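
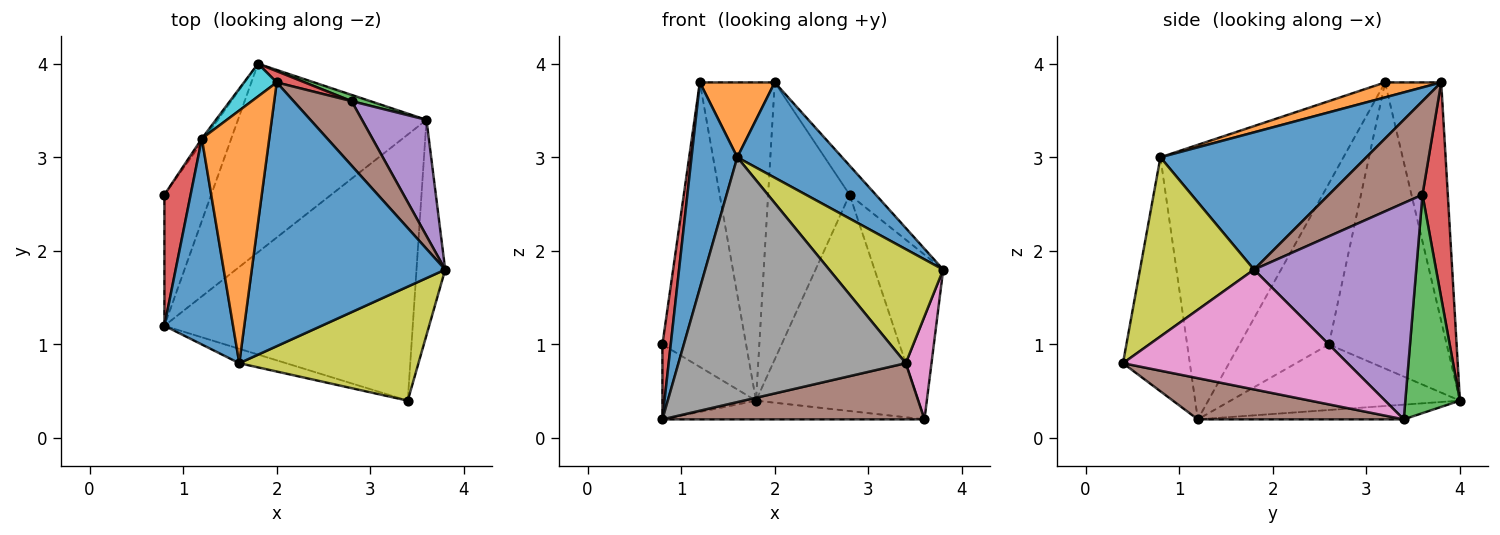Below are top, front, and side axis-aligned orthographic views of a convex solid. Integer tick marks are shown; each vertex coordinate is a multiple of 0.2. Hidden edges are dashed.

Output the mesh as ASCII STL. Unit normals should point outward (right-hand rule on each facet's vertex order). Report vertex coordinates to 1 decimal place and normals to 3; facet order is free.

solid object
 facet normal -0.943 -0.236 0.236
  outer loop
   vertex 1.6 0.8 3.0
   vertex 1.2 3.2 3.8
   vertex 0.8 1.2 0.2
  endloop
 endfacet
 facet normal -0.077 0.099 -0.992
  outer loop
   vertex 3.6 3.4 0.2
   vertex 0.8 1.2 0.2
   vertex 1.8 4.0 0.4
  endloop
 endfacet
 facet normal -0.772 0.315 -0.552
  outer loop
   vertex 0.8 2.6 1.0
   vertex 1.8 4.0 0.4
   vertex 0.8 1.2 0.2
  endloop
 endfacet
 facet normal -0.983 -0.091 0.160
  outer loop
   vertex 0.8 2.6 1.0
   vertex 0.8 1.2 0.2
   vertex 1.2 3.2 3.8
  endloop
 endfacet
 facet normal -0.815 0.579 -0.008
  outer loop
   vertex 0.8 2.6 1.0
   vertex 1.2 3.2 3.8
   vertex 1.8 4.0 0.4
  endloop
 endfacet
 facet normal 0.160 -0.204 -0.966
  outer loop
   vertex 3.4 0.4 0.8
   vertex 0.8 1.2 0.2
   vertex 3.6 3.4 0.2
  endloop
 endfacet
 facet normal 0.966 -0.111 -0.232
  outer loop
   vertex 3.4 0.4 0.8
   vertex 3.6 3.4 0.2
   vertex 3.8 1.8 1.8
  endloop
 endfacet
 facet normal -0.282 -0.958 -0.056
  outer loop
   vertex 3.4 0.4 0.8
   vertex 1.6 0.8 3.0
   vertex 0.8 1.2 0.2
  endloop
 endfacet
 facet normal 0.577 -0.577 0.577
  outer loop
   vertex 3.4 0.4 0.8
   vertex 3.8 1.8 1.8
   vertex 1.6 0.8 3.0
  endloop
 endfacet
 facet normal -0.598 0.797 0.082
  outer loop
   vertex 2.0 3.8 3.8
   vertex 1.8 4.0 0.4
   vertex 1.2 3.2 3.8
  endloop
 endfacet
 facet normal 0.555 -0.283 0.782
  outer loop
   vertex 2.0 3.8 3.8
   vertex 1.6 0.8 3.0
   vertex 3.8 1.8 1.8
  endloop
 endfacet
 facet normal 0.208 -0.278 0.938
  outer loop
   vertex 2.0 3.8 3.8
   vertex 1.2 3.2 3.8
   vertex 1.6 0.8 3.0
  endloop
 endfacet
 facet normal 0.319 0.947 0.027
  outer loop
   vertex 2.8 3.6 2.6
   vertex 3.6 3.4 0.2
   vertex 1.8 4.0 0.4
  endloop
 endfacet
 facet normal 0.297 0.954 0.039
  outer loop
   vertex 2.8 3.6 2.6
   vertex 1.8 4.0 0.4
   vertex 2.0 3.8 3.8
  endloop
 endfacet
 facet normal 0.888 0.376 0.265
  outer loop
   vertex 2.8 3.6 2.6
   vertex 3.8 1.8 1.8
   vertex 3.6 3.4 0.2
  endloop
 endfacet
 facet normal 0.827 0.232 0.513
  outer loop
   vertex 2.8 3.6 2.6
   vertex 2.0 3.8 3.8
   vertex 3.8 1.8 1.8
  endloop
 endfacet
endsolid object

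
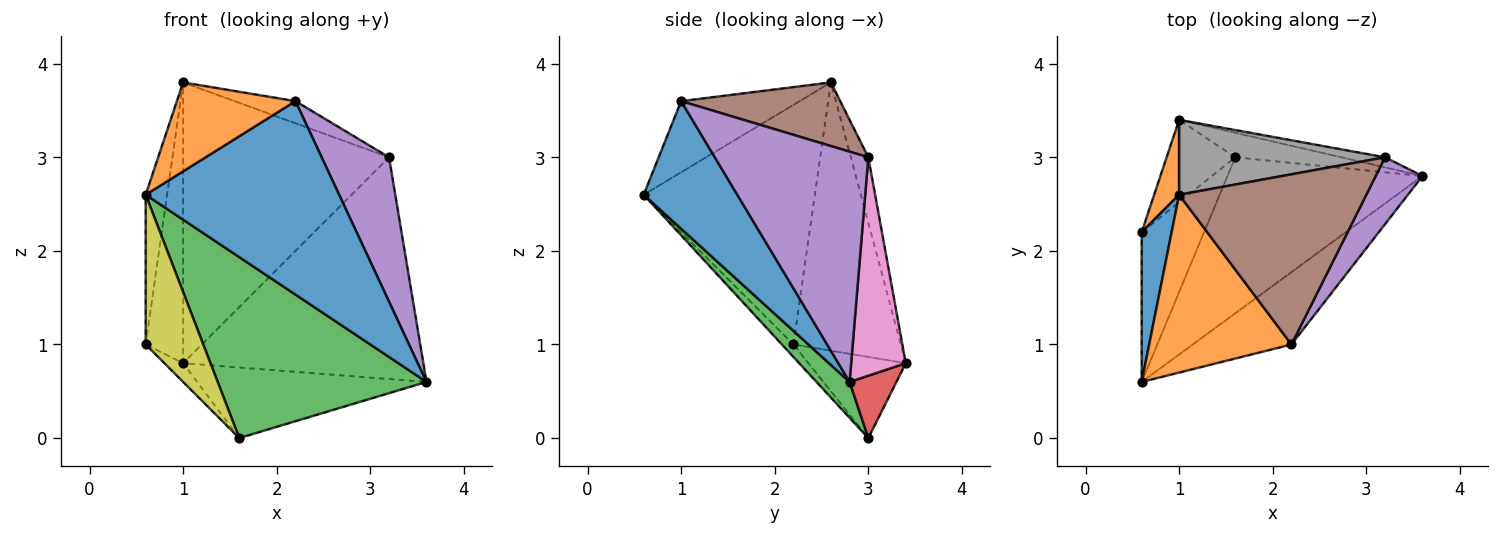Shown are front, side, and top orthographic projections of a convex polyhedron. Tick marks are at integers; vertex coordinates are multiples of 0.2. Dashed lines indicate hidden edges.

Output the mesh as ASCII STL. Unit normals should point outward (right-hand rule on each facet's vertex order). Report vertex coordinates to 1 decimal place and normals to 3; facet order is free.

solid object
 facet normal 0.413 -0.853 -0.319
  outer loop
   vertex 2.2 1.0 3.6
   vertex 0.6 0.6 2.6
   vertex 3.6 2.8 0.6
  endloop
 endfacet
 facet normal -0.408 -0.408 0.816
  outer loop
   vertex 2.2 1.0 3.6
   vertex 1.0 2.6 3.8
   vertex 0.6 0.6 2.6
  endloop
 endfacet
 facet normal 0.119 -0.752 -0.648
  outer loop
   vertex 1.6 3.0 0.0
   vertex 3.6 2.8 0.6
   vertex 0.6 0.6 2.6
  endloop
 endfacet
 facet normal 0.189 0.928 -0.322
  outer loop
   vertex 1.6 3.0 0.0
   vertex 1.0 3.4 0.8
   vertex 3.6 2.8 0.6
  endloop
 endfacet
 facet normal 0.900 -0.395 0.183
  outer loop
   vertex 3.2 3.0 3.0
   vertex 2.2 1.0 3.6
   vertex 3.6 2.8 0.6
  endloop
 endfacet
 facet normal 0.319 0.122 0.940
  outer loop
   vertex 3.2 3.0 3.0
   vertex 1.0 2.6 3.8
   vertex 2.2 1.0 3.6
  endloop
 endfacet
 facet normal 0.221 0.974 -0.044
  outer loop
   vertex 3.2 3.0 3.0
   vertex 3.6 2.8 0.6
   vertex 1.0 3.4 0.8
  endloop
 endfacet
 facet normal -0.082 0.963 0.257
  outer loop
   vertex 3.2 3.0 3.0
   vertex 1.0 3.4 0.8
   vertex 1.0 2.6 3.8
  endloop
 endfacet
 facet normal -0.140 -0.700 -0.700
  outer loop
   vertex 0.6 2.2 1.0
   vertex 1.6 3.0 0.0
   vertex 0.6 0.6 2.6
  endloop
 endfacet
 facet normal -0.755 0.145 -0.639
  outer loop
   vertex 0.6 2.2 1.0
   vertex 1.0 3.4 0.8
   vertex 1.6 3.0 0.0
  endloop
 endfacet
 facet normal -0.985 0.123 0.123
  outer loop
   vertex 0.6 2.2 1.0
   vertex 0.6 0.6 2.6
   vertex 1.0 2.6 3.8
  endloop
 endfacet
 facet normal -0.941 0.328 0.087
  outer loop
   vertex 0.6 2.2 1.0
   vertex 1.0 2.6 3.8
   vertex 1.0 3.4 0.8
  endloop
 endfacet
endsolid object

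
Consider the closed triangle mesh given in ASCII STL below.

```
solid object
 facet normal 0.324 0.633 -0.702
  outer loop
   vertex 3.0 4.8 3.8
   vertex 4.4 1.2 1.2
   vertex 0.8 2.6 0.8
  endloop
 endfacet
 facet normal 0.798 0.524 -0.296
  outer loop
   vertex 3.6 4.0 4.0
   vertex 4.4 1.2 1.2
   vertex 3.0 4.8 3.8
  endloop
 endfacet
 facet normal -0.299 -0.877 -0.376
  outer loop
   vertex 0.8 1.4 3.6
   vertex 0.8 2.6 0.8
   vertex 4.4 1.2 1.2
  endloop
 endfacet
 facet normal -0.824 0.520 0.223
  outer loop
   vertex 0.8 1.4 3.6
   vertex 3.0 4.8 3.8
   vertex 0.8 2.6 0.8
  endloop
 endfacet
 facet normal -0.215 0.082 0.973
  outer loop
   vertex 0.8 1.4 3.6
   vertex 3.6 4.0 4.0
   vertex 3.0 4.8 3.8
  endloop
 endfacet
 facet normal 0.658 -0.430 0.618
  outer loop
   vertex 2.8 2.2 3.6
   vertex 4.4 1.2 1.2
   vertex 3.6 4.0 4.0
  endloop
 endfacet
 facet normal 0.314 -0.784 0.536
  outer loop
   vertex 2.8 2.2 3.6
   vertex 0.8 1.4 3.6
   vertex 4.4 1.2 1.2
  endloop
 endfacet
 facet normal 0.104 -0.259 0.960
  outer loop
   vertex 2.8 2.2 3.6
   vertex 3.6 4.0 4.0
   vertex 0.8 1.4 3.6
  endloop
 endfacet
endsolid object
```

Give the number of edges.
12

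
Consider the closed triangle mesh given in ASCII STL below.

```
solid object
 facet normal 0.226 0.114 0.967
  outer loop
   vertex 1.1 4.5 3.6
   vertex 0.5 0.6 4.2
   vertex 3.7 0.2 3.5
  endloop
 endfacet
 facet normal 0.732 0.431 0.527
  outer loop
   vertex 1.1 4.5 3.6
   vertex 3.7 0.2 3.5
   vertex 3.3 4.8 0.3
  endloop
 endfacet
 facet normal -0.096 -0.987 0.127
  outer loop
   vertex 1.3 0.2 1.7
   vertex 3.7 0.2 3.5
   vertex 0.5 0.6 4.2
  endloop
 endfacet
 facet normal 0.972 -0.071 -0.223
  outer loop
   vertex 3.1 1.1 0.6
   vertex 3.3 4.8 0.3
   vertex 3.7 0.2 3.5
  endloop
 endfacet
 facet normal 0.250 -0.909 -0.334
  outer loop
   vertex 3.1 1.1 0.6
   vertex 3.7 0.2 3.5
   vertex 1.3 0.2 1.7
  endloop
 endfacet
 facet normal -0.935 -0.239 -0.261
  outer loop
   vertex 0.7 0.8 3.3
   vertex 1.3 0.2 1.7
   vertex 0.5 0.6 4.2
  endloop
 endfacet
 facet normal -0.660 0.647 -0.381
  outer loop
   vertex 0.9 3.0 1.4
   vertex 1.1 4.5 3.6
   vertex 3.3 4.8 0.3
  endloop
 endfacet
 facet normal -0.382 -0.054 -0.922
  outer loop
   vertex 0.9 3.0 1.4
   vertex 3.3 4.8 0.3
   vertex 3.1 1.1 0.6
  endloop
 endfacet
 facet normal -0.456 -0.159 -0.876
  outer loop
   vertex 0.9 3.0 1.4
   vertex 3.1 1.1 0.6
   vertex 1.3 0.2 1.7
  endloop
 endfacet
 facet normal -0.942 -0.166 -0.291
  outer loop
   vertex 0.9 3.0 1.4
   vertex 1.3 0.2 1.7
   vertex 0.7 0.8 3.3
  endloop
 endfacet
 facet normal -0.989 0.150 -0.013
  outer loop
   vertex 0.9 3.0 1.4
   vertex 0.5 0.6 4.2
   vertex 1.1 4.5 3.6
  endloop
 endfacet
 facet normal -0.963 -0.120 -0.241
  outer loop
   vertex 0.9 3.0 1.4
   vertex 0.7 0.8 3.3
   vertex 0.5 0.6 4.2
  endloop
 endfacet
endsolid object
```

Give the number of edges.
18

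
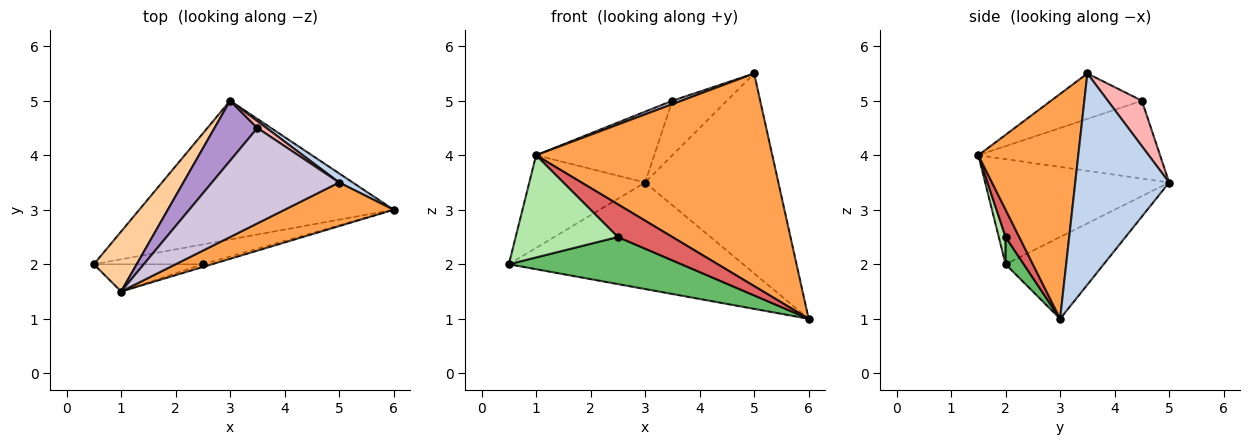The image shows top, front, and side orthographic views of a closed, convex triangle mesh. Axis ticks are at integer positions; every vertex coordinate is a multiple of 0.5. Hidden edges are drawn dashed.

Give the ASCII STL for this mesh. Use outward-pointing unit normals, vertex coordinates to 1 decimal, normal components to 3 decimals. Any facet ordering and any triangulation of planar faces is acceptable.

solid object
 facet normal -0.247 0.590 -0.769
  outer loop
   vertex 3.0 5.0 3.5
   vertex 6.0 3.0 1.0
   vertex 0.5 2.0 2.0
  endloop
 endfacet
 facet normal 0.576 0.817 0.037
  outer loop
   vertex 5.0 3.5 5.5
   vertex 6.0 3.0 1.0
   vertex 3.0 5.0 3.5
  endloop
 endfacet
 facet normal 0.383 -0.905 0.186
  outer loop
   vertex 1.0 1.5 4.0
   vertex 6.0 3.0 1.0
   vertex 5.0 3.5 5.5
  endloop
 endfacet
 facet normal -0.800 0.504 0.326
  outer loop
   vertex 1.0 1.5 4.0
   vertex 3.0 5.0 3.5
   vertex 0.5 2.0 2.0
  endloop
 endfacet
 facet normal 0.097 -0.917 -0.386
  outer loop
   vertex 2.5 2.0 2.5
   vertex 0.5 2.0 2.0
   vertex 6.0 3.0 1.0
  endloop
 endfacet
 facet normal 0.064 -0.964 -0.257
  outer loop
   vertex 2.5 2.0 2.5
   vertex 1.0 1.5 4.0
   vertex 0.5 2.0 2.0
  endloop
 endfacet
 facet normal 0.242 -0.967 -0.081
  outer loop
   vertex 2.5 2.0 2.5
   vertex 6.0 3.0 1.0
   vertex 1.0 1.5 4.0
  endloop
 endfacet
 facet normal 0.527 0.843 0.105
  outer loop
   vertex 3.5 4.5 5.0
   vertex 5.0 3.5 5.5
   vertex 3.0 5.0 3.5
  endloop
 endfacet
 facet normal -0.761 0.495 0.419
  outer loop
   vertex 3.5 4.5 5.0
   vertex 3.0 5.0 3.5
   vertex 1.0 1.5 4.0
  endloop
 endfacet
 facet normal -0.336 -0.034 0.941
  outer loop
   vertex 3.5 4.5 5.0
   vertex 1.0 1.5 4.0
   vertex 5.0 3.5 5.5
  endloop
 endfacet
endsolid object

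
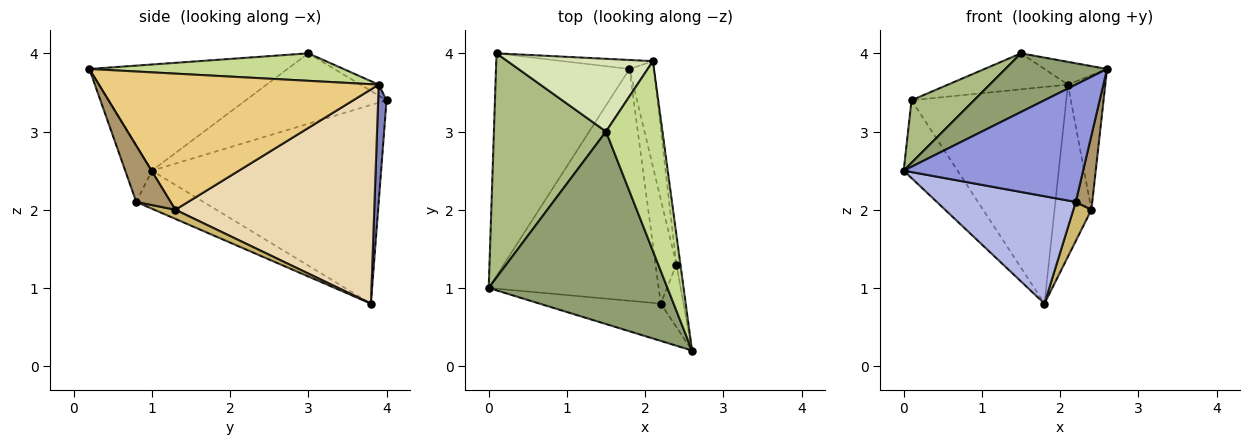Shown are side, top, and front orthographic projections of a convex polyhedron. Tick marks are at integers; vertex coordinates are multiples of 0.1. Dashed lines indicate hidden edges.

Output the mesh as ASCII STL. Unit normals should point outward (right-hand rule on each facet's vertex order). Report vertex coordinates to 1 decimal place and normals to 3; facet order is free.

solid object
 facet normal -0.815 0.191 -0.547
  outer loop
   vertex 0.1 4.0 3.4
   vertex 1.8 3.8 0.8
   vertex 0.0 1.0 2.5
  endloop
 endfacet
 facet normal 0.054 0.998 -0.041
  outer loop
   vertex 2.1 3.9 3.6
   vertex 1.8 3.8 0.8
   vertex 0.1 4.0 3.4
  endloop
 endfacet
 facet normal -0.140 -0.944 -0.300
  outer loop
   vertex 2.2 0.8 2.1
   vertex 2.6 0.2 3.8
   vertex 0.0 1.0 2.5
  endloop
 endfacet
 facet normal -0.199 -0.412 -0.889
  outer loop
   vertex 2.2 0.8 2.1
   vertex 0.0 1.0 2.5
   vertex 1.8 3.8 0.8
  endloop
 endfacet
 facet normal -0.494 -0.253 0.832
  outer loop
   vertex 1.5 3.0 4.0
   vertex 0.0 1.0 2.5
   vertex 2.6 0.2 3.8
  endloop
 endfacet
 facet normal -0.518 -0.230 0.824
  outer loop
   vertex 1.5 3.0 4.0
   vertex 0.1 4.0 3.4
   vertex 0.0 1.0 2.5
  endloop
 endfacet
 facet normal 0.435 0.107 0.894
  outer loop
   vertex 1.5 3.0 4.0
   vertex 2.6 0.2 3.8
   vertex 2.1 3.9 3.6
  endloop
 endfacet
 facet normal -0.067 0.442 0.894
  outer loop
   vertex 1.5 3.0 4.0
   vertex 2.1 3.9 3.6
   vertex 0.1 4.0 3.4
  endloop
 endfacet
 facet normal 0.847 -0.407 -0.343
  outer loop
   vertex 2.4 1.3 2.0
   vertex 2.6 0.2 3.8
   vertex 2.2 0.8 2.1
  endloop
 endfacet
 facet normal 0.379 -0.325 -0.866
  outer loop
   vertex 2.4 1.3 2.0
   vertex 2.2 0.8 2.1
   vertex 1.8 3.8 0.8
  endloop
 endfacet
 facet normal 0.991 0.132 -0.029
  outer loop
   vertex 2.4 1.3 2.0
   vertex 2.1 3.9 3.6
   vertex 2.6 0.2 3.8
  endloop
 endfacet
 facet normal 0.977 0.181 -0.111
  outer loop
   vertex 2.4 1.3 2.0
   vertex 1.8 3.8 0.8
   vertex 2.1 3.9 3.6
  endloop
 endfacet
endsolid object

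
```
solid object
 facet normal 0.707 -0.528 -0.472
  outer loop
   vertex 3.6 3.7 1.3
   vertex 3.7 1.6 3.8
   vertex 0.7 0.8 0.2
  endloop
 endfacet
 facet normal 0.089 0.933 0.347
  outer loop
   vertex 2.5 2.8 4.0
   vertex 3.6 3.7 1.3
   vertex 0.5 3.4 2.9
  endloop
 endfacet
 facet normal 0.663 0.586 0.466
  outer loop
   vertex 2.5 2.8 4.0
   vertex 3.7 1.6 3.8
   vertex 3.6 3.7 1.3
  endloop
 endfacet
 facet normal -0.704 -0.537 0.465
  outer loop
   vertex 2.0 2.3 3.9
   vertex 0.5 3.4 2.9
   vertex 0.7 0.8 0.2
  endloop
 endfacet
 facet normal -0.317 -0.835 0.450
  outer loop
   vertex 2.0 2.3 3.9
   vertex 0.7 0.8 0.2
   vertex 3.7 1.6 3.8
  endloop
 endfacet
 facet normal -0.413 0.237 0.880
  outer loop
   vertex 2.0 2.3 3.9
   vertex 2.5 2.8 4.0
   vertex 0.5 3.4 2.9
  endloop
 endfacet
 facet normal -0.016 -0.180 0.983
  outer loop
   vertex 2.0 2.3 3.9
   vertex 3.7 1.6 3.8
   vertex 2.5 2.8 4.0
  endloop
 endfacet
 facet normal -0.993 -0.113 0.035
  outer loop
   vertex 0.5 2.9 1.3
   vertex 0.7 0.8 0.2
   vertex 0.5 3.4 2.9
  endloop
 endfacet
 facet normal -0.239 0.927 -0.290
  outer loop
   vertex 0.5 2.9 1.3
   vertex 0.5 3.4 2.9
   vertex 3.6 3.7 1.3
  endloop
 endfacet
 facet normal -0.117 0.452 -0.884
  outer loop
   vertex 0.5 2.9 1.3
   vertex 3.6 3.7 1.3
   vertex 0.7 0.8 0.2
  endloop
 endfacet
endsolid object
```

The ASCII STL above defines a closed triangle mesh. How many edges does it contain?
15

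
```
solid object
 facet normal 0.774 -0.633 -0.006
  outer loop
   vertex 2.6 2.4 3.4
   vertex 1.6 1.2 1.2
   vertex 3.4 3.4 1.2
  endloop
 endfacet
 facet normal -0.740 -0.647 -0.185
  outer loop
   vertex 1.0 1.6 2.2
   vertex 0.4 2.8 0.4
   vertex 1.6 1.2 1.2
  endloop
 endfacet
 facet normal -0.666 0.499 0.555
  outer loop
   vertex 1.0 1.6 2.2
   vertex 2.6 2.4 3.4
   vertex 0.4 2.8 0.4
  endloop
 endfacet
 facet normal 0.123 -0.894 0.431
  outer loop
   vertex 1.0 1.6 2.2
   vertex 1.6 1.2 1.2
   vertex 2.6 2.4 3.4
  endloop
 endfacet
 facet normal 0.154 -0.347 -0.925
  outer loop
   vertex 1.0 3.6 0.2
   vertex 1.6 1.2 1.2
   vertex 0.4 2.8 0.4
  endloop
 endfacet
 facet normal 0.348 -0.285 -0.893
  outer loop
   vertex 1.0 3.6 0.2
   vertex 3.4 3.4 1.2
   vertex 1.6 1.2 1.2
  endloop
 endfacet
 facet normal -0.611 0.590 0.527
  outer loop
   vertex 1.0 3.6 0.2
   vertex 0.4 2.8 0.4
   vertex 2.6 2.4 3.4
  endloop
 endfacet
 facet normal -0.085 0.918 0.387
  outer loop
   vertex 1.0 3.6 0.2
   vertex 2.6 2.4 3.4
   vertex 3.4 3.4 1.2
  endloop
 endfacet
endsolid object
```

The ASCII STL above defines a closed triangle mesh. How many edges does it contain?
12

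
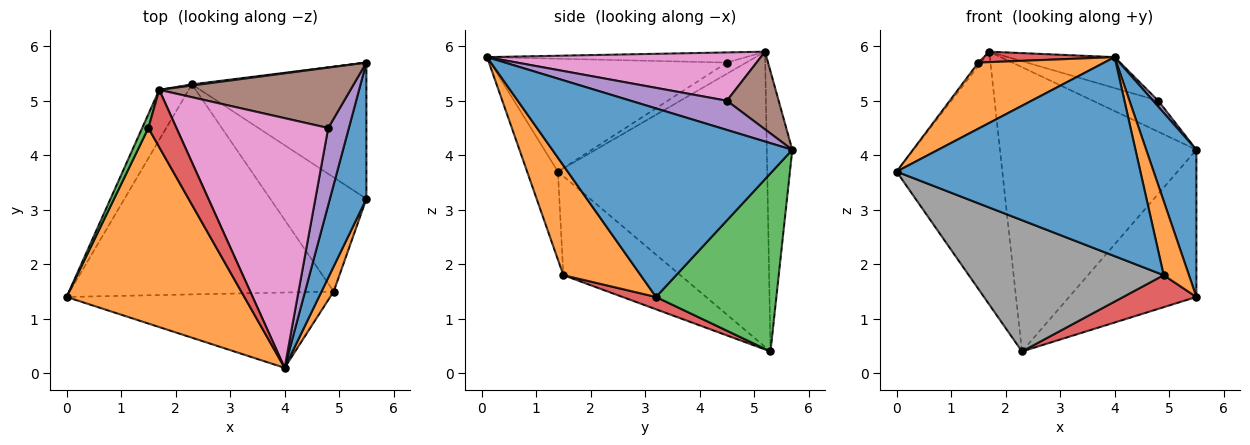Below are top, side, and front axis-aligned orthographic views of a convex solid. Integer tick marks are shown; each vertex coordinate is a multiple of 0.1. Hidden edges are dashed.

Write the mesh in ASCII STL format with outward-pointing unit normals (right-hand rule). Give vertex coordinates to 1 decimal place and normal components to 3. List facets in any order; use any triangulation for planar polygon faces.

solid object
 facet normal -0.117 -0.929 -0.351
  outer loop
   vertex 4.9 1.5 1.8
   vertex 4.0 0.1 5.8
   vertex 0.0 1.4 3.7
  endloop
 endfacet
 facet normal -0.515 -0.274 0.812
  outer loop
   vertex 1.5 4.5 5.7
   vertex 0.0 1.4 3.7
   vertex 4.0 0.1 5.8
  endloop
 endfacet
 facet normal -0.870 0.112 0.480
  outer loop
   vertex 1.5 4.5 5.7
   vertex 1.7 5.2 5.9
   vertex 0.0 1.4 3.7
  endloop
 endfacet
 facet normal -0.335 -0.169 0.927
  outer loop
   vertex 1.5 4.5 5.7
   vertex 4.0 0.1 5.8
   vertex 1.7 5.2 5.9
  endloop
 endfacet
 facet normal 0.816 -0.044 0.577
  outer loop
   vertex 4.8 4.5 5.0
   vertex 4.0 0.1 5.8
   vertex 5.5 5.7 4.1
  endloop
 endfacet
 facet normal 0.340 0.429 0.837
  outer loop
   vertex 4.8 4.5 5.0
   vertex 5.5 5.7 4.1
   vertex 1.7 5.2 5.9
  endloop
 endfacet
 facet normal 0.301 0.117 0.946
  outer loop
   vertex 4.8 4.5 5.0
   vertex 1.7 5.2 5.9
   vertex 4.0 0.1 5.8
  endloop
 endfacet
 facet normal -0.303 -0.505 -0.808
  outer loop
   vertex 2.3 5.3 0.4
   vertex 4.9 1.5 1.8
   vertex 0.0 1.4 3.7
  endloop
 endfacet
 facet normal -0.889 0.449 -0.089
  outer loop
   vertex 2.3 5.3 0.4
   vertex 0.0 1.4 3.7
   vertex 1.7 5.2 5.9
  endloop
 endfacet
 facet normal -0.129 0.992 0.004
  outer loop
   vertex 2.3 5.3 0.4
   vertex 1.7 5.2 5.9
   vertex 5.5 5.7 4.1
  endloop
 endfacet
 facet normal 0.962 -0.201 0.186
  outer loop
   vertex 5.5 3.2 1.4
   vertex 5.5 5.7 4.1
   vertex 4.0 0.1 5.8
  endloop
 endfacet
 facet normal 0.945 -0.309 0.105
  outer loop
   vertex 5.5 3.2 1.4
   vertex 4.0 0.1 5.8
   vertex 4.9 1.5 1.8
  endloop
 endfacet
 facet normal 0.570 0.603 -0.558
  outer loop
   vertex 5.5 3.2 1.4
   vertex 2.3 5.3 0.4
   vertex 5.5 5.7 4.1
  endloop
 endfacet
 facet normal 0.123 -0.268 -0.956
  outer loop
   vertex 5.5 3.2 1.4
   vertex 4.9 1.5 1.8
   vertex 2.3 5.3 0.4
  endloop
 endfacet
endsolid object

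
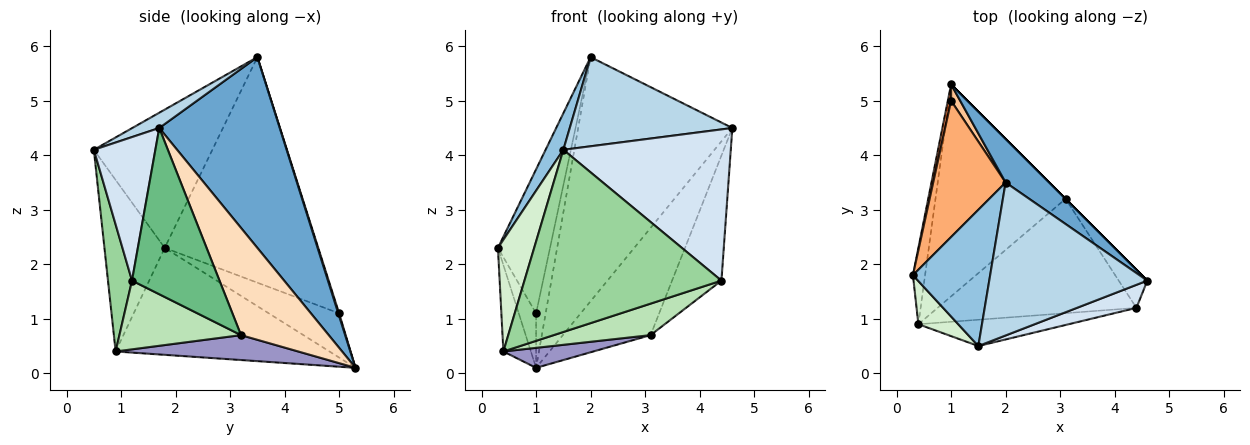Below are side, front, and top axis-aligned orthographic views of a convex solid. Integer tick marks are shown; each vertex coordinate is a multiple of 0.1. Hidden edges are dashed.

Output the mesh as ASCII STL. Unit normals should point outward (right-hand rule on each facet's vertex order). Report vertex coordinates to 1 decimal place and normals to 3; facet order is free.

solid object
 facet normal 0.610 0.780 0.139
  outer loop
   vertex 2.0 3.5 5.8
   vertex 4.6 1.7 4.5
   vertex 1.0 5.3 0.1
  endloop
 endfacet
 facet normal -0.866 -0.130 0.483
  outer loop
   vertex 1.5 0.5 4.1
   vertex 2.0 3.5 5.8
   vertex 0.3 1.8 2.3
  endloop
 endfacet
 facet normal 0.083 -0.502 0.861
  outer loop
   vertex 1.5 0.5 4.1
   vertex 4.6 1.7 4.5
   vertex 2.0 3.5 5.8
  endloop
 endfacet
 facet normal 0.341 -0.929 0.142
  outer loop
   vertex 1.5 0.5 4.1
   vertex 4.4 1.2 1.7
   vertex 4.6 1.7 4.5
  endloop
 endfacet
 facet normal -0.968 0.239 0.072
  outer loop
   vertex 1.0 5.0 1.1
   vertex 1.0 5.3 0.1
   vertex 0.3 1.8 2.3
  endloop
 endfacet
 facet normal -0.906 0.307 0.291
  outer loop
   vertex 1.0 5.0 1.1
   vertex 0.3 1.8 2.3
   vertex 2.0 3.5 5.8
  endloop
 endfacet
 facet normal 0.086 0.954 0.286
  outer loop
   vertex 1.0 5.0 1.1
   vertex 2.0 3.5 5.8
   vertex 1.0 5.3 0.1
  endloop
 endfacet
 facet normal 0.707 0.707 0.000
  outer loop
   vertex 3.1 3.2 0.7
   vertex 1.0 5.3 0.1
   vertex 4.6 1.7 4.5
  endloop
 endfacet
 facet normal 0.861 0.486 -0.148
  outer loop
   vertex 3.1 3.2 0.7
   vertex 4.6 1.7 4.5
   vertex 4.4 1.2 1.7
  endloop
 endfacet
 facet normal 0.120 -0.983 -0.142
  outer loop
   vertex 0.4 0.9 0.4
   vertex 4.4 1.2 1.7
   vertex 1.5 0.5 4.1
  endloop
 endfacet
 facet normal 0.316 -0.252 -0.915
  outer loop
   vertex 0.4 0.9 0.4
   vertex 3.1 3.2 0.7
   vertex 4.4 1.2 1.7
  endloop
 endfacet
 facet normal -0.840 -0.506 0.195
  outer loop
   vertex 0.4 0.9 0.4
   vertex 1.5 0.5 4.1
   vertex 0.3 1.8 2.3
  endloop
 endfacet
 facet normal 0.187 -0.092 -0.978
  outer loop
   vertex 0.4 0.9 0.4
   vertex 1.0 5.3 0.1
   vertex 3.1 3.2 0.7
  endloop
 endfacet
 facet normal -0.986 0.127 -0.112
  outer loop
   vertex 0.4 0.9 0.4
   vertex 0.3 1.8 2.3
   vertex 1.0 5.3 0.1
  endloop
 endfacet
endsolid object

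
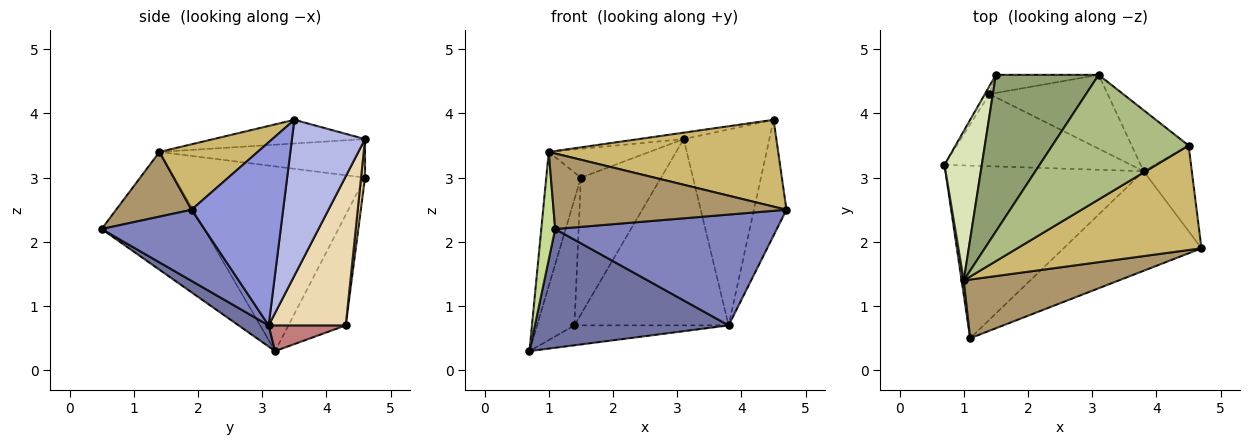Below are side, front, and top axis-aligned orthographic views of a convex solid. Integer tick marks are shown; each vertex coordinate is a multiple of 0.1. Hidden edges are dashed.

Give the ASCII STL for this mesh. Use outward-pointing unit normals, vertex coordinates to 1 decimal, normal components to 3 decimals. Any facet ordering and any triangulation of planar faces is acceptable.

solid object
 facet normal 0.088 -0.565 -0.821
  outer loop
   vertex 3.8 3.1 0.7
   vertex 1.1 0.5 2.2
   vertex 0.7 3.2 0.3
  endloop
 endfacet
 facet normal 0.326 -0.703 -0.632
  outer loop
   vertex 3.8 3.1 0.7
   vertex 4.7 1.9 2.5
   vertex 1.1 0.5 2.2
  endloop
 endfacet
 facet normal 0.915 0.325 -0.241
  outer loop
   vertex 4.5 3.5 3.9
   vertex 4.7 1.9 2.5
   vertex 3.8 3.1 0.7
  endloop
 endfacet
 facet normal 0.631 0.740 -0.231
  outer loop
   vertex 4.5 3.5 3.9
   vertex 3.8 3.1 0.7
   vertex 3.1 4.6 3.6
  endloop
 endfacet
 facet normal -0.346 0.169 0.923
  outer loop
   vertex 1.0 1.4 3.4
   vertex 3.1 4.6 3.6
   vertex 1.5 4.6 3.0
  endloop
 endfacet
 facet normal -0.171 0.051 0.984
  outer loop
   vertex 1.0 1.4 3.4
   vertex 4.5 3.5 3.9
   vertex 3.1 4.6 3.6
  endloop
 endfacet
 facet normal -0.991 -0.134 0.018
  outer loop
   vertex 1.0 1.4 3.4
   vertex 0.7 3.2 0.3
   vertex 1.1 0.5 2.2
  endloop
 endfacet
 facet normal -0.965 0.175 0.195
  outer loop
   vertex 1.0 1.4 3.4
   vertex 1.5 4.6 3.0
   vertex 0.7 3.2 0.3
  endloop
 endfacet
 facet normal 0.248 -0.765 0.594
  outer loop
   vertex 1.0 1.4 3.4
   vertex 1.1 0.5 2.2
   vertex 4.7 1.9 2.5
  endloop
 endfacet
 facet normal 0.264 -0.616 0.742
  outer loop
   vertex 1.0 1.4 3.4
   vertex 4.7 1.9 2.5
   vertex 4.5 3.5 3.9
  endloop
 endfacet
 facet normal 0.049 0.990 -0.131
  outer loop
   vertex 1.4 4.3 0.7
   vertex 1.5 4.6 3.0
   vertex 3.1 4.6 3.6
  endloop
 endfacet
 facet normal 0.421 0.843 -0.334
  outer loop
   vertex 1.4 4.3 0.7
   vertex 3.1 4.6 3.6
   vertex 3.8 3.1 0.7
  endloop
 endfacet
 facet normal -0.837 0.546 -0.035
  outer loop
   vertex 1.4 4.3 0.7
   vertex 0.7 3.2 0.3
   vertex 1.5 4.6 3.0
  endloop
 endfacet
 facet normal 0.132 0.264 -0.956
  outer loop
   vertex 1.4 4.3 0.7
   vertex 3.8 3.1 0.7
   vertex 0.7 3.2 0.3
  endloop
 endfacet
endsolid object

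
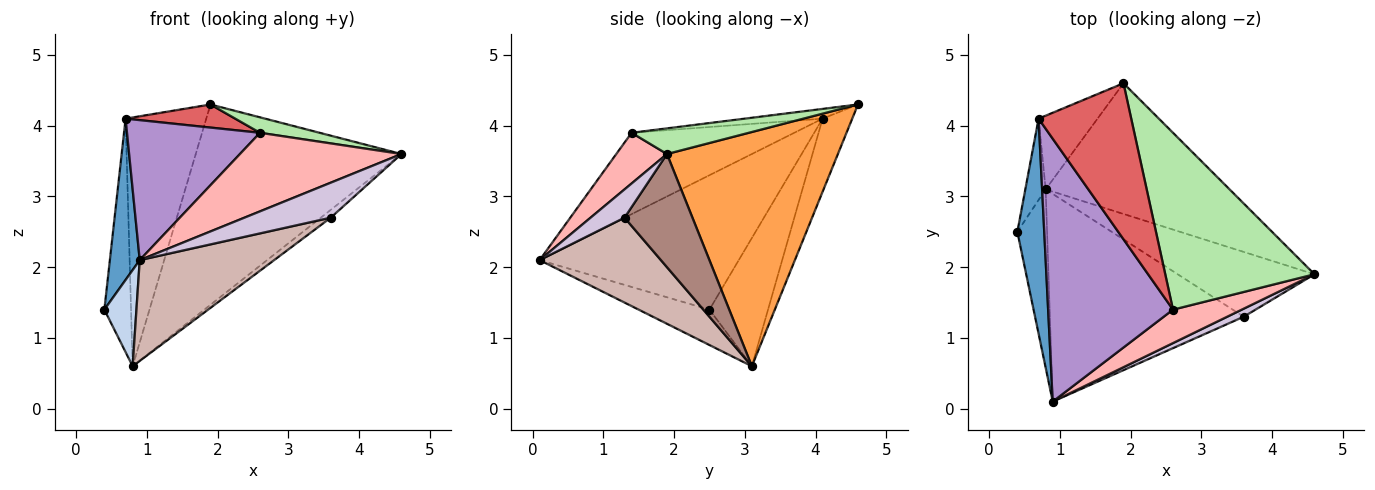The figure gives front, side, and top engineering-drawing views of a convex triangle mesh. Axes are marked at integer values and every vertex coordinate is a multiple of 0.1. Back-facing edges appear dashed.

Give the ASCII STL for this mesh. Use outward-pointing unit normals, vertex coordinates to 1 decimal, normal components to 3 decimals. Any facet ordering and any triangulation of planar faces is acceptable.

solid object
 facet normal -0.970 -0.146 0.194
  outer loop
   vertex 0.7 4.1 4.1
   vertex 0.4 2.5 1.4
   vertex 0.9 0.1 2.1
  endloop
 endfacet
 facet normal -0.723 -0.328 -0.608
  outer loop
   vertex 0.8 3.1 0.6
   vertex 0.9 0.1 2.1
   vertex 0.4 2.5 1.4
  endloop
 endfacet
 facet normal 0.571 0.687 -0.449
  outer loop
   vertex 0.8 3.1 0.6
   vertex 1.9 4.6 4.3
   vertex 4.6 1.9 3.6
  endloop
 endfacet
 facet normal -0.901 0.410 -0.143
  outer loop
   vertex 0.8 3.1 0.6
   vertex 0.4 2.5 1.4
   vertex 0.7 4.1 4.1
  endloop
 endfacet
 facet normal -0.332 0.904 -0.268
  outer loop
   vertex 0.8 3.1 0.6
   vertex 0.7 4.1 4.1
   vertex 1.9 4.6 4.3
  endloop
 endfacet
 facet normal 0.169 -0.086 0.982
  outer loop
   vertex 2.6 1.4 3.9
   vertex 4.6 1.9 3.6
   vertex 1.9 4.6 4.3
  endloop
 endfacet
 facet normal -0.103 -0.146 0.984
  outer loop
   vertex 2.6 1.4 3.9
   vertex 1.9 4.6 4.3
   vertex 0.7 4.1 4.1
  endloop
 endfacet
 facet normal 0.277 -0.884 0.376
  outer loop
   vertex 2.6 1.4 3.9
   vertex 0.9 0.1 2.1
   vertex 4.6 1.9 3.6
  endloop
 endfacet
 facet normal -0.499 -0.407 0.765
  outer loop
   vertex 2.6 1.4 3.9
   vertex 0.7 4.1 4.1
   vertex 0.9 0.1 2.1
  endloop
 endfacet
 facet normal 0.358 -0.910 0.209
  outer loop
   vertex 3.6 1.3 2.7
   vertex 4.6 1.9 3.6
   vertex 0.9 0.1 2.1
  endloop
 endfacet
 facet normal 0.635 0.093 -0.767
  outer loop
   vertex 3.6 1.3 2.7
   vertex 0.8 3.1 0.6
   vertex 4.6 1.9 3.6
  endloop
 endfacet
 facet normal 0.367 -0.406 -0.837
  outer loop
   vertex 3.6 1.3 2.7
   vertex 0.9 0.1 2.1
   vertex 0.8 3.1 0.6
  endloop
 endfacet
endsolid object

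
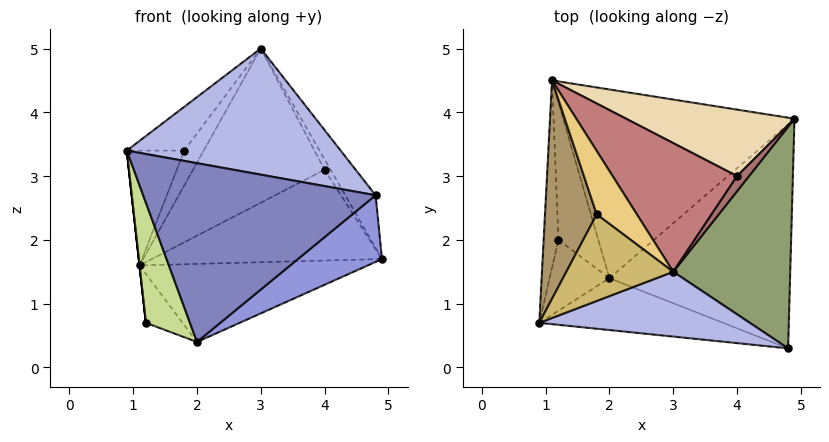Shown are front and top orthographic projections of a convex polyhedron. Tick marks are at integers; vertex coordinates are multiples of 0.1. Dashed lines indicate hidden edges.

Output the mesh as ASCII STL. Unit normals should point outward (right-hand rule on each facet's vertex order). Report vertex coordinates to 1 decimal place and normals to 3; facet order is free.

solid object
 facet normal 0.084 0.381 -0.921
  outer loop
   vertex 2.0 1.4 0.4
   vertex 1.1 4.5 1.6
   vertex 4.9 3.9 1.7
  endloop
 endfacet
 facet normal -0.147 -0.950 -0.276
  outer loop
   vertex 4.8 0.3 2.7
   vertex 0.9 0.7 3.4
   vertex 2.0 1.4 0.4
  endloop
 endfacet
 facet normal 0.560 -0.236 -0.794
  outer loop
   vertex 4.8 0.3 2.7
   vertex 2.0 1.4 0.4
   vertex 4.9 3.9 1.7
  endloop
 endfacet
 facet normal -0.009 -0.889 0.457
  outer loop
   vertex 3.0 1.5 5.0
   vertex 0.9 0.7 3.4
   vertex 4.8 0.3 2.7
  endloop
 endfacet
 facet normal 0.813 0.135 0.566
  outer loop
   vertex 3.0 1.5 5.0
   vertex 4.8 0.3 2.7
   vertex 4.9 3.9 1.7
  endloop
 endfacet
 facet normal -0.994 0.000 -0.110
  outer loop
   vertex 1.2 2.0 0.7
   vertex 0.9 0.7 3.4
   vertex 1.1 4.5 1.6
  endloop
 endfacet
 facet normal -0.642 -0.661 -0.389
  outer loop
   vertex 1.2 2.0 0.7
   vertex 2.0 1.4 0.4
   vertex 0.9 0.7 3.4
  endloop
 endfacet
 facet normal -0.101 0.333 -0.937
  outer loop
   vertex 1.2 2.0 0.7
   vertex 1.1 4.5 1.6
   vertex 2.0 1.4 0.4
  endloop
 endfacet
 facet normal -0.660 0.350 0.665
  outer loop
   vertex 1.8 2.4 3.4
   vertex 1.1 4.5 1.6
   vertex 0.9 0.7 3.4
  endloop
 endfacet
 facet normal -0.648 0.343 0.679
  outer loop
   vertex 1.8 2.4 3.4
   vertex 0.9 0.7 3.4
   vertex 3.0 1.5 5.0
  endloop
 endfacet
 facet normal -0.628 0.375 0.682
  outer loop
   vertex 1.8 2.4 3.4
   vertex 3.0 1.5 5.0
   vertex 1.1 4.5 1.6
  endloop
 endfacet
 facet normal 0.111 0.802 0.587
  outer loop
   vertex 4.0 3.0 3.1
   vertex 4.9 3.9 1.7
   vertex 1.1 4.5 1.6
  endloop
 endfacet
 facet normal 0.581 0.462 0.670
  outer loop
   vertex 4.0 3.0 3.1
   vertex 3.0 1.5 5.0
   vertex 4.9 3.9 1.7
  endloop
 endfacet
 facet normal 0.066 0.766 0.639
  outer loop
   vertex 4.0 3.0 3.1
   vertex 1.1 4.5 1.6
   vertex 3.0 1.5 5.0
  endloop
 endfacet
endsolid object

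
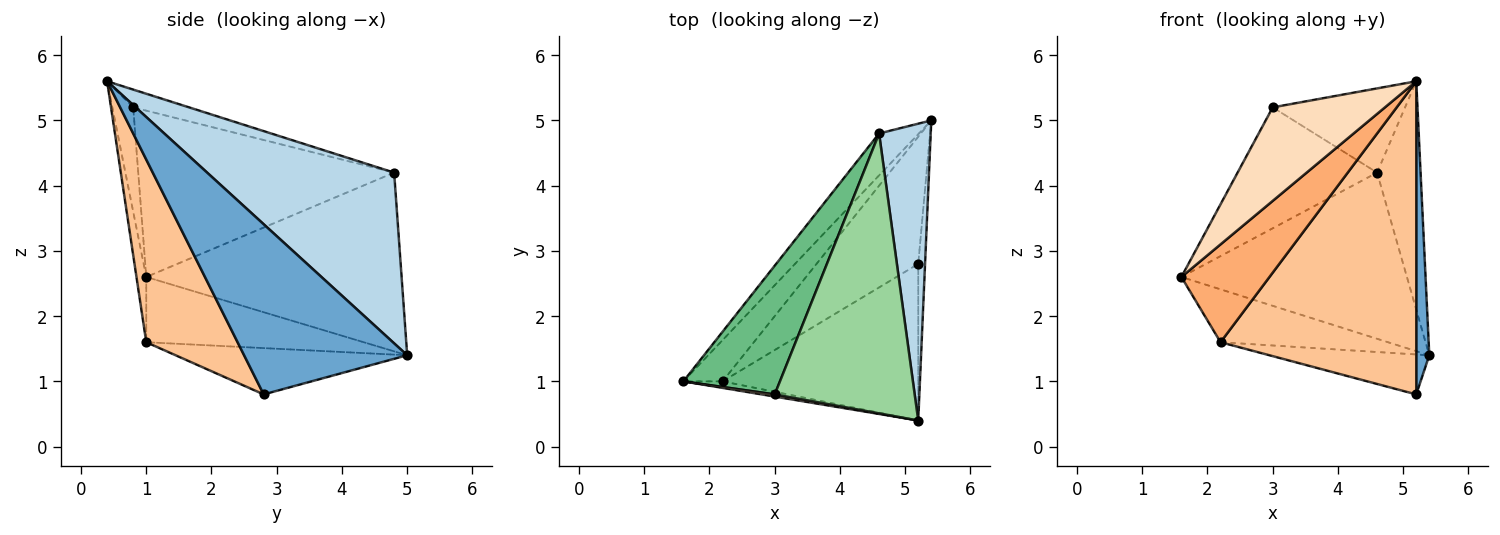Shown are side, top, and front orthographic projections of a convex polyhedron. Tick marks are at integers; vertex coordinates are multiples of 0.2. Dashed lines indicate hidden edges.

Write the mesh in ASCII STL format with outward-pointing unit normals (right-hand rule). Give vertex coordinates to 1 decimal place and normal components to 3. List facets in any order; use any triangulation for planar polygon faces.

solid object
 facet normal 0.996 -0.080 -0.040
  outer loop
   vertex 5.2 2.8 0.8
   vertex 5.4 5.0 1.4
   vertex 5.2 0.4 5.6
  endloop
 endfacet
 facet normal -0.739 0.653 -0.165
  outer loop
   vertex 4.6 4.8 4.2
   vertex 5.4 5.0 1.4
   vertex 1.6 1.0 2.6
  endloop
 endfacet
 facet normal 0.934 0.217 0.282
  outer loop
   vertex 4.6 4.8 4.2
   vertex 5.2 0.4 5.6
   vertex 5.4 5.0 1.4
  endloop
 endfacet
 facet normal -0.716 0.551 -0.429
  outer loop
   vertex 2.2 1.0 1.6
   vertex 1.6 1.0 2.6
   vertex 5.4 5.0 1.4
  endloop
 endfacet
 facet normal -0.398 0.275 -0.875
  outer loop
   vertex 2.2 1.0 1.6
   vertex 5.4 5.0 1.4
   vertex 5.2 2.8 0.8
  endloop
 endfacet
 facet normal -0.110 -0.992 -0.066
  outer loop
   vertex 2.2 1.0 1.6
   vertex 5.2 0.4 5.6
   vertex 1.6 1.0 2.6
  endloop
 endfacet
 facet normal 0.385 -0.825 -0.413
  outer loop
   vertex 2.2 1.0 1.6
   vertex 5.2 2.8 0.8
   vertex 5.2 0.4 5.6
  endloop
 endfacet
 facet normal -0.183 -0.983 0.023
  outer loop
   vertex 3.0 0.8 5.2
   vertex 1.6 1.0 2.6
   vertex 5.2 0.4 5.6
  endloop
 endfacet
 facet normal -0.782 0.426 0.454
  outer loop
   vertex 3.0 0.8 5.2
   vertex 4.6 4.8 4.2
   vertex 1.6 1.0 2.6
  endloop
 endfacet
 facet normal -0.121 0.286 0.951
  outer loop
   vertex 3.0 0.8 5.2
   vertex 5.2 0.4 5.6
   vertex 4.6 4.8 4.2
  endloop
 endfacet
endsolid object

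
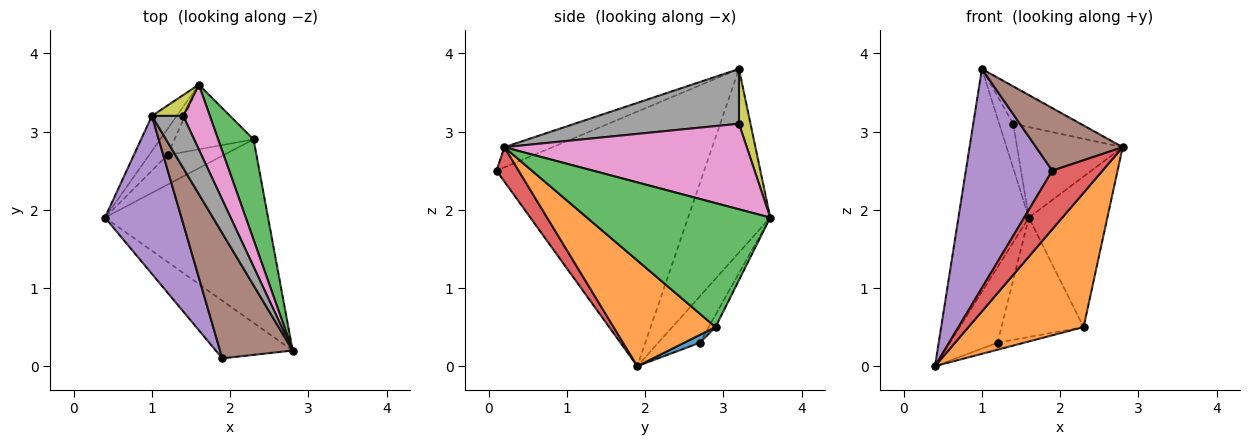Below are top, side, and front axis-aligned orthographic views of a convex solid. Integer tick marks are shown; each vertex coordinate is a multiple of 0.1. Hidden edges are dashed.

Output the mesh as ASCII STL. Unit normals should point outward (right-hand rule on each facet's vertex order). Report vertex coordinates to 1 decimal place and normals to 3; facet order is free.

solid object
 facet normal -0.755 0.647 -0.102
  outer loop
   vertex 1.0 3.2 3.8
   vertex 1.6 3.6 1.9
   vertex 0.4 1.9 0.0
  endloop
 endfacet
 facet normal 0.464 -0.523 -0.715
  outer loop
   vertex 2.3 2.9 0.5
   vertex 2.8 0.2 2.8
   vertex 0.4 1.9 0.0
  endloop
 endfacet
 facet normal 0.889 0.381 0.254
  outer loop
   vertex 2.3 2.9 0.5
   vertex 1.6 3.6 1.9
   vertex 2.8 0.2 2.8
  endloop
 endfacet
 facet normal 0.299 -0.680 -0.669
  outer loop
   vertex 1.9 0.1 2.5
   vertex 0.4 1.9 0.0
   vertex 2.8 0.2 2.8
  endloop
 endfacet
 facet normal -0.890 -0.370 0.267
  outer loop
   vertex 1.9 0.1 2.5
   vertex 1.0 3.2 3.8
   vertex 0.4 1.9 0.0
  endloop
 endfacet
 facet normal -0.241 -0.434 0.868
  outer loop
   vertex 1.9 0.1 2.5
   vertex 2.8 0.2 2.8
   vertex 1.0 3.2 3.8
  endloop
 endfacet
 facet normal 0.882 0.384 0.275
  outer loop
   vertex 1.4 3.2 3.1
   vertex 2.8 0.2 2.8
   vertex 1.6 3.6 1.9
  endloop
 endfacet
 facet normal 0.818 0.335 0.467
  outer loop
   vertex 1.4 3.2 3.1
   vertex 1.0 3.2 3.8
   vertex 2.8 0.2 2.8
  endloop
 endfacet
 facet normal 0.598 0.726 0.341
  outer loop
   vertex 1.4 3.2 3.1
   vertex 1.6 3.6 1.9
   vertex 1.0 3.2 3.8
  endloop
 endfacet
 facet normal -0.636 0.730 -0.252
  outer loop
   vertex 1.2 2.7 0.3
   vertex 0.4 1.9 0.0
   vertex 1.6 3.6 1.9
  endloop
 endfacet
 facet normal 0.134 0.228 -0.964
  outer loop
   vertex 1.2 2.7 0.3
   vertex 2.3 2.9 0.5
   vertex 0.4 1.9 0.0
  endloop
 endfacet
 facet normal -0.073 0.877 -0.475
  outer loop
   vertex 1.2 2.7 0.3
   vertex 1.6 3.6 1.9
   vertex 2.3 2.9 0.5
  endloop
 endfacet
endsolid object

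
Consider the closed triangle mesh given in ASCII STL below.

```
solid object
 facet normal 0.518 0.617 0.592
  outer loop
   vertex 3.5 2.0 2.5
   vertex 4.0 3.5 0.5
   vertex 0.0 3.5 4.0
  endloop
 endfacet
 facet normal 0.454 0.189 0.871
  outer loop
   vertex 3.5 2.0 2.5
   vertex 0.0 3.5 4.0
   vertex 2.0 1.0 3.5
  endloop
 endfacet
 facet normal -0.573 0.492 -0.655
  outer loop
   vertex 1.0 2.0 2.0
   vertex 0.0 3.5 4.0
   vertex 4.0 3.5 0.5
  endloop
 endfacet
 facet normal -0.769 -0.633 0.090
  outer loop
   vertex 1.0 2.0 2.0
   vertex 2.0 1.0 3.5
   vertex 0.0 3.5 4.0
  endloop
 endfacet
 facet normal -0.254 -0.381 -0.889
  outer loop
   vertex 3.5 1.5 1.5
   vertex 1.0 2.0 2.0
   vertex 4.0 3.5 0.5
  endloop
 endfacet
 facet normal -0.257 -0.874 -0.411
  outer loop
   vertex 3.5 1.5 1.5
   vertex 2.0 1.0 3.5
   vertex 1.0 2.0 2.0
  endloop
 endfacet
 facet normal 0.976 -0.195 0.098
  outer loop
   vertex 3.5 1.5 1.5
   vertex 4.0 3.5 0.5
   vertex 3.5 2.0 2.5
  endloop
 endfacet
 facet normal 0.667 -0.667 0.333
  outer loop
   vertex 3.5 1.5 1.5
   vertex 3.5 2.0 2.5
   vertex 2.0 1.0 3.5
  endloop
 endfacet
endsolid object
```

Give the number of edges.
12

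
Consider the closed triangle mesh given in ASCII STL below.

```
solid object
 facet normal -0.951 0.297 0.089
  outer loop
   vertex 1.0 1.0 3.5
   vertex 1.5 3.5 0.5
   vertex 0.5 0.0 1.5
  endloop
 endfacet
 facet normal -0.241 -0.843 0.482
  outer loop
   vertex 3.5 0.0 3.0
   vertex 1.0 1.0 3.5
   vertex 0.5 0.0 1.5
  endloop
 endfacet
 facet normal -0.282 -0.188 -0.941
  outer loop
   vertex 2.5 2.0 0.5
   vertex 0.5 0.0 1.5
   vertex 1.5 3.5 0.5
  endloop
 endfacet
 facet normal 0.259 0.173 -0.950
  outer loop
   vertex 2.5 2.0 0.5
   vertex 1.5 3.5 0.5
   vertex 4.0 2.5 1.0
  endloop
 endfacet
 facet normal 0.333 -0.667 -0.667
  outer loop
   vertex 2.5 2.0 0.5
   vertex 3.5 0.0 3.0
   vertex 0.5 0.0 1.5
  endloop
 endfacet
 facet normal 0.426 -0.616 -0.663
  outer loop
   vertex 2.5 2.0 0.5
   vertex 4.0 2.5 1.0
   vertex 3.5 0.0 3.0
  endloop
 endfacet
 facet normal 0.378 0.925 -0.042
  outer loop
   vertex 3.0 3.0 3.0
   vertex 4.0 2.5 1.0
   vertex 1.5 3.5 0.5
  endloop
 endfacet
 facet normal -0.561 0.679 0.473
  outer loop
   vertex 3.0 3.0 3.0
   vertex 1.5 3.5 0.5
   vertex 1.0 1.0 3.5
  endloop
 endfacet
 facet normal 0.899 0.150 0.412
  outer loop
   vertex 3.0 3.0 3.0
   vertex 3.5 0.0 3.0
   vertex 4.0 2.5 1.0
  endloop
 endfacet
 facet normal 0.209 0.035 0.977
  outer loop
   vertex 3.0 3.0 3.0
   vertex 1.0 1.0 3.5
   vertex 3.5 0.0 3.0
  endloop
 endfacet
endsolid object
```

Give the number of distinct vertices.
7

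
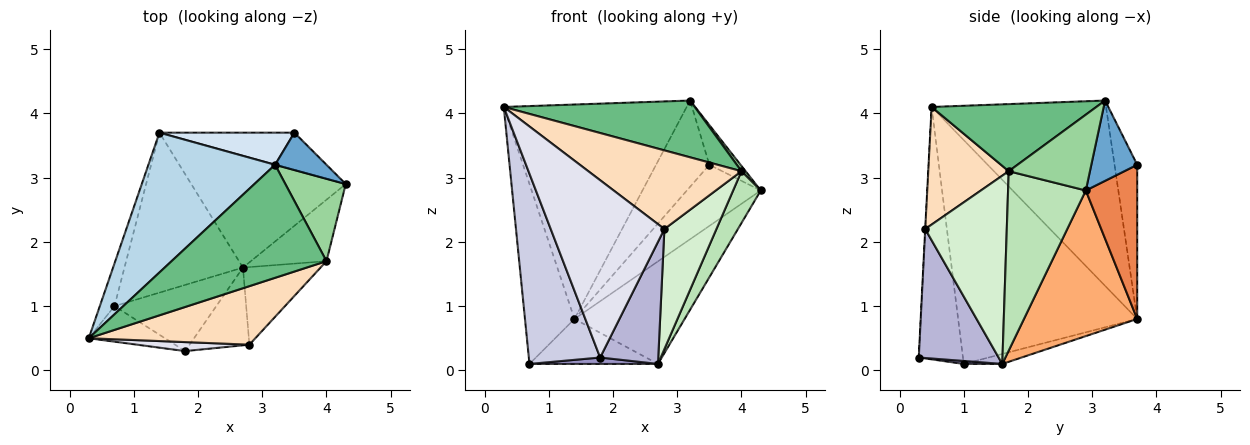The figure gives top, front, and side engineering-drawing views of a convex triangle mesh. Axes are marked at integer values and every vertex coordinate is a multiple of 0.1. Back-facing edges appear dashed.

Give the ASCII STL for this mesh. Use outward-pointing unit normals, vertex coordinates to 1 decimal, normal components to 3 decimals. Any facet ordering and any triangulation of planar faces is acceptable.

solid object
 facet normal 0.731 0.497 0.468
  outer loop
   vertex 3.2 3.2 4.2
   vertex 4.3 2.9 2.8
   vertex 3.5 3.7 3.2
  endloop
 endfacet
 facet normal -0.962 0.266 -0.063
  outer loop
   vertex 1.4 3.7 0.8
   vertex 0.7 1.0 0.1
   vertex 0.3 0.5 4.1
  endloop
 endfacet
 facet normal -0.624 0.655 0.427
  outer loop
   vertex 1.4 3.7 0.8
   vertex 0.3 0.5 4.1
   vertex 3.2 3.2 4.2
  endloop
 endfacet
 facet normal -0.370 0.870 0.324
  outer loop
   vertex 1.4 3.7 0.8
   vertex 3.2 3.2 4.2
   vertex 3.5 3.7 3.2
  endloop
 endfacet
 facet normal 0.511 0.734 -0.447
  outer loop
   vertex 1.4 3.7 0.8
   vertex 3.5 3.7 3.2
   vertex 4.3 2.9 2.8
  endloop
 endfacet
 facet normal 0.571 0.555 -0.605
  outer loop
   vertex 2.7 1.6 0.1
   vertex 1.4 3.7 0.8
   vertex 4.3 2.9 2.8
  endloop
 endfacet
 facet normal -0.081 0.270 -0.960
  outer loop
   vertex 2.7 1.6 0.1
   vertex 0.7 1.0 0.1
   vertex 1.4 3.7 0.8
  endloop
 endfacet
 facet normal 0.388 -0.739 0.550
  outer loop
   vertex 4.0 1.7 3.1
   vertex 0.3 0.5 4.1
   vertex 2.8 0.4 2.2
  endloop
 endfacet
 facet normal 0.361 -0.419 0.833
  outer loop
   vertex 4.0 1.7 3.1
   vertex 3.2 3.2 4.2
   vertex 0.3 0.5 4.1
  endloop
 endfacet
 facet normal 0.782 -0.040 0.623
  outer loop
   vertex 4.0 1.7 3.1
   vertex 4.3 2.9 2.8
   vertex 3.2 3.2 4.2
  endloop
 endfacet
 facet normal 0.876 -0.311 -0.369
  outer loop
   vertex 4.0 1.7 3.1
   vertex 2.7 1.6 0.1
   vertex 4.3 2.9 2.8
  endloop
 endfacet
 facet normal 0.796 -0.508 -0.328
  outer loop
   vertex 4.0 1.7 3.1
   vertex 2.8 0.4 2.2
   vertex 2.7 1.6 0.1
  endloop
 endfacet
 facet normal 0.029 -0.097 -0.995
  outer loop
   vertex 1.8 0.3 0.2
   vertex 0.7 1.0 0.1
   vertex 2.7 1.6 0.1
  endloop
 endfacet
 facet normal 0.757 -0.551 -0.351
  outer loop
   vertex 1.8 0.3 0.2
   vertex 2.7 1.6 0.1
   vertex 2.8 0.4 2.2
  endloop
 endfacet
 facet normal -0.520 -0.840 -0.157
  outer loop
   vertex 1.8 0.3 0.2
   vertex 0.3 0.5 4.1
   vertex 0.7 1.0 0.1
  endloop
 endfacet
 facet normal -0.001 -0.999 0.051
  outer loop
   vertex 1.8 0.3 0.2
   vertex 2.8 0.4 2.2
   vertex 0.3 0.5 4.1
  endloop
 endfacet
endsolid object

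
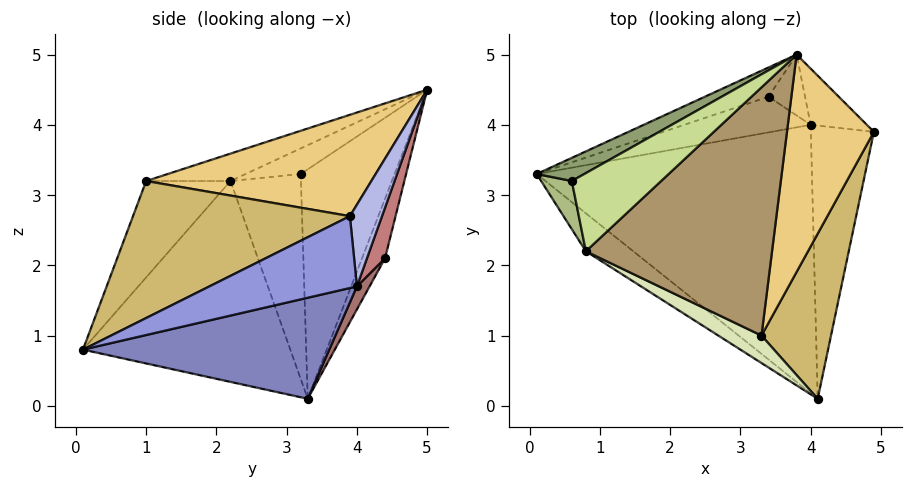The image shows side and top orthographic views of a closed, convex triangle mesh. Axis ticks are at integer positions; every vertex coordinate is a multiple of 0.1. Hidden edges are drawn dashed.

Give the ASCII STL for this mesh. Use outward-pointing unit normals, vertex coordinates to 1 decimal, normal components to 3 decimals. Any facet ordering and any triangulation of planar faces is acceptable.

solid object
 facet normal -0.603 -0.785 -0.142
  outer loop
   vertex 0.8 2.2 3.2
   vertex 0.1 3.3 0.1
   vertex 4.1 0.1 0.8
  endloop
 endfacet
 facet normal 0.336 0.220 -0.916
  outer loop
   vertex 4.0 4.0 1.7
   vertex 4.1 0.1 0.8
   vertex 0.1 3.3 0.1
  endloop
 endfacet
 facet normal 0.741 0.169 -0.650
  outer loop
   vertex 4.0 4.0 1.7
   vertex 4.9 3.9 2.7
   vertex 4.1 0.1 0.8
  endloop
 endfacet
 facet normal 0.409 0.868 -0.281
  outer loop
   vertex 4.0 4.0 1.7
   vertex 3.8 5.0 4.5
   vertex 4.9 3.9 2.7
  endloop
 endfacet
 facet normal -0.518 0.849 0.107
  outer loop
   vertex 0.6 3.2 3.3
   vertex 3.8 5.0 4.5
   vertex 0.1 3.3 0.1
  endloop
 endfacet
 facet normal -0.967 -0.208 0.145
  outer loop
   vertex 0.6 3.2 3.3
   vertex 0.1 3.3 0.1
   vertex 0.8 2.2 3.2
  endloop
 endfacet
 facet normal -0.272 -0.150 0.951
  outer loop
   vertex 0.6 3.2 3.3
   vertex 0.8 2.2 3.2
   vertex 3.8 5.0 4.5
  endloop
 endfacet
 facet normal -0.425 -0.885 0.190
  outer loop
   vertex 3.3 1.0 3.2
   vertex 0.8 2.2 3.2
   vertex 4.1 0.1 0.8
  endloop
 endfacet
 facet normal -0.139 -0.290 0.947
  outer loop
   vertex 3.3 1.0 3.2
   vertex 3.8 5.0 4.5
   vertex 0.8 2.2 3.2
  endloop
 endfacet
 facet normal 0.824 -0.383 0.418
  outer loop
   vertex 3.3 1.0 3.2
   vertex 4.1 0.1 0.8
   vertex 4.9 3.9 2.7
  endloop
 endfacet
 facet normal 0.726 -0.293 0.623
  outer loop
   vertex 3.3 1.0 3.2
   vertex 4.9 3.9 2.7
   vertex 3.8 5.0 4.5
  endloop
 endfacet
 facet normal -0.194 0.959 -0.207
  outer loop
   vertex 3.4 4.4 2.1
   vertex 0.1 3.3 0.1
   vertex 3.8 5.0 4.5
  endloop
 endfacet
 facet normal 0.112 0.781 -0.614
  outer loop
   vertex 3.4 4.4 2.1
   vertex 4.0 4.0 1.7
   vertex 0.1 3.3 0.1
  endloop
 endfacet
 facet normal 0.393 0.874 -0.284
  outer loop
   vertex 3.4 4.4 2.1
   vertex 3.8 5.0 4.5
   vertex 4.0 4.0 1.7
  endloop
 endfacet
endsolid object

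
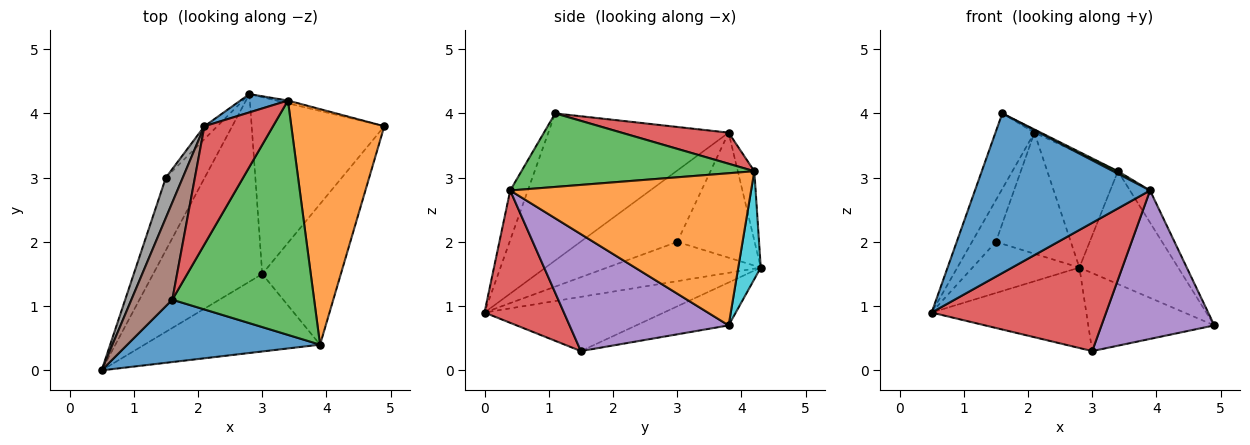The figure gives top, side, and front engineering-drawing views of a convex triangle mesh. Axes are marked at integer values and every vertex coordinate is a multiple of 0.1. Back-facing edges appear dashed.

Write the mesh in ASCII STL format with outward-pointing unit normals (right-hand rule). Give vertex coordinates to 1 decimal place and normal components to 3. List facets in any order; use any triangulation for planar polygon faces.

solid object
 facet normal -0.093 -0.927 0.362
  outer loop
   vertex 3.9 0.4 2.8
   vertex 1.6 1.1 4.0
   vertex 0.5 0.0 0.9
  endloop
 endfacet
 facet normal -0.416 0.358 -0.836
  outer loop
   vertex 3.0 1.5 0.3
   vertex 0.5 0.0 0.9
   vertex 2.8 4.3 1.6
  endloop
 endfacet
 facet normal -0.284 0.387 -0.877
  outer loop
   vertex 3.0 1.5 0.3
   vertex 2.8 4.3 1.6
   vertex 4.9 3.8 0.7
  endloop
 endfacet
 facet normal 0.363 -0.798 -0.482
  outer loop
   vertex 3.0 1.5 0.3
   vertex 3.9 0.4 2.8
   vertex 0.5 0.0 0.9
  endloop
 endfacet
 facet normal 0.715 -0.507 -0.481
  outer loop
   vertex 3.0 1.5 0.3
   vertex 4.9 3.8 0.7
   vertex 3.9 0.4 2.8
  endloop
 endfacet
 facet normal -0.943 0.204 0.262
  outer loop
   vertex 2.1 3.8 3.7
   vertex 0.5 0.0 0.9
   vertex 1.6 1.1 4.0
  endloop
 endfacet
 facet normal -0.637 0.444 -0.630
  outer loop
   vertex 1.5 3.0 2.0
   vertex 2.8 4.3 1.6
   vertex 0.5 0.0 0.9
  endloop
 endfacet
 facet normal -0.946 0.233 0.224
  outer loop
   vertex 1.5 3.0 2.0
   vertex 0.5 0.0 0.9
   vertex 2.1 3.8 3.7
  endloop
 endfacet
 facet normal -0.716 0.694 -0.074
  outer loop
   vertex 1.5 3.0 2.0
   vertex 2.1 3.8 3.7
   vertex 2.8 4.3 1.6
  endloop
 endfacet
 facet normal 0.222 0.975 -0.024
  outer loop
   vertex 3.4 4.2 3.1
   vertex 4.9 3.8 0.7
   vertex 2.8 4.3 1.6
  endloop
 endfacet
 facet normal -0.225 0.962 0.154
  outer loop
   vertex 3.4 4.2 3.1
   vertex 2.8 4.3 1.6
   vertex 2.1 3.8 3.7
  endloop
 endfacet
 facet normal 0.851 0.071 0.520
  outer loop
   vertex 3.4 4.2 3.1
   vertex 3.9 0.4 2.8
   vertex 4.9 3.8 0.7
  endloop
 endfacet
 facet normal 0.460 -0.010 0.888
  outer loop
   vertex 3.4 4.2 3.1
   vertex 1.6 1.1 4.0
   vertex 3.9 0.4 2.8
  endloop
 endfacet
 facet normal 0.413 0.025 0.911
  outer loop
   vertex 3.4 4.2 3.1
   vertex 2.1 3.8 3.7
   vertex 1.6 1.1 4.0
  endloop
 endfacet
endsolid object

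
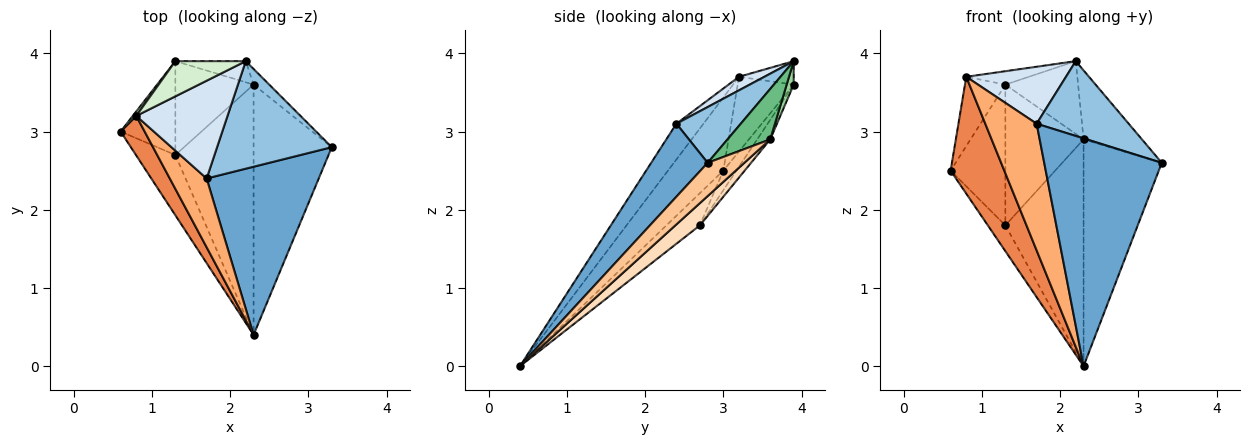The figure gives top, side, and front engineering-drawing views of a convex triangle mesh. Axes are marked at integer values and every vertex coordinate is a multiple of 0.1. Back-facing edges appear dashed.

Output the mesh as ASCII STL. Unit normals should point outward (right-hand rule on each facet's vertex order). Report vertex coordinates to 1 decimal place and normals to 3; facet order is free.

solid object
 facet normal 0.361 -0.750 0.554
  outer loop
   vertex 1.7 2.4 3.1
   vertex 2.3 0.4 0.0
   vertex 3.3 2.8 2.6
  endloop
 endfacet
 facet normal 0.371 -0.530 0.762
  outer loop
   vertex 1.7 2.4 3.1
   vertex 3.3 2.8 2.6
   vertex 2.2 3.9 3.9
  endloop
 endfacet
 facet normal -0.601 0.314 -0.735
  outer loop
   vertex 1.3 2.7 1.8
   vertex 2.3 0.4 0.0
   vertex 0.6 3.0 2.5
  endloop
 endfacet
 facet normal 0.127 -0.499 0.857
  outer loop
   vertex 0.8 3.2 3.7
   vertex 1.7 2.4 3.1
   vertex 2.2 3.9 3.9
  endloop
 endfacet
 facet normal -0.699 -0.677 0.229
  outer loop
   vertex 0.8 3.2 3.7
   vertex 0.6 3.0 2.5
   vertex 2.3 0.4 0.0
  endloop
 endfacet
 facet normal -0.420 -0.797 0.433
  outer loop
   vertex 0.8 3.2 3.7
   vertex 2.3 0.4 0.0
   vertex 1.7 2.4 3.1
  endloop
 endfacet
 facet normal 0.300 0.641 -0.707
  outer loop
   vertex 2.3 3.6 2.9
   vertex 3.3 2.8 2.6
   vertex 2.3 0.4 0.0
  endloop
 endfacet
 facet normal 0.206 0.657 -0.725
  outer loop
   vertex 2.3 3.6 2.9
   vertex 2.3 0.4 0.0
   vertex 1.3 2.7 1.8
  endloop
 endfacet
 facet normal 0.581 0.794 -0.180
  outer loop
   vertex 2.3 3.6 2.9
   vertex 2.2 3.9 3.9
   vertex 3.3 2.8 2.6
  endloop
 endfacet
 facet normal 0.093 0.956 -0.278
  outer loop
   vertex 1.3 3.9 3.6
   vertex 2.2 3.9 3.9
   vertex 2.3 3.6 2.9
  endloop
 endfacet
 facet normal -0.811 0.584 0.038
  outer loop
   vertex 1.3 3.9 3.6
   vertex 0.6 3.0 2.5
   vertex 0.8 3.2 3.7
  endloop
 endfacet
 facet normal -0.297 0.340 0.892
  outer loop
   vertex 1.3 3.9 3.6
   vertex 0.8 3.2 3.7
   vertex 2.2 3.9 3.9
  endloop
 endfacet
 facet normal -0.194 0.816 -0.544
  outer loop
   vertex 1.3 3.9 3.6
   vertex 1.3 2.7 1.8
   vertex 0.6 3.0 2.5
  endloop
 endfacet
 facet normal -0.137 0.824 -0.549
  outer loop
   vertex 1.3 3.9 3.6
   vertex 2.3 3.6 2.9
   vertex 1.3 2.7 1.8
  endloop
 endfacet
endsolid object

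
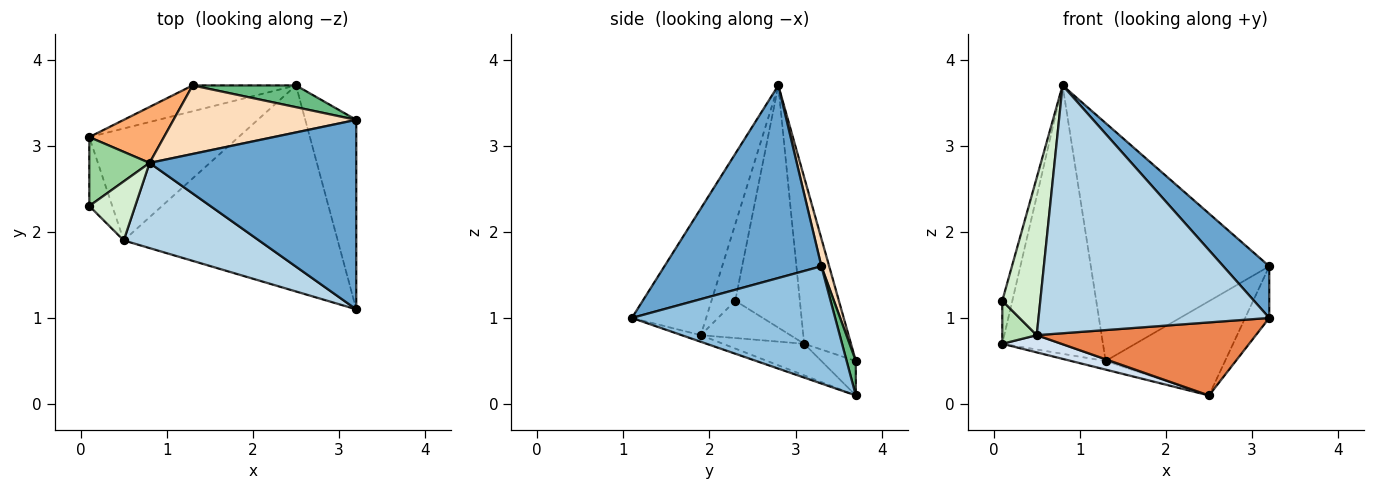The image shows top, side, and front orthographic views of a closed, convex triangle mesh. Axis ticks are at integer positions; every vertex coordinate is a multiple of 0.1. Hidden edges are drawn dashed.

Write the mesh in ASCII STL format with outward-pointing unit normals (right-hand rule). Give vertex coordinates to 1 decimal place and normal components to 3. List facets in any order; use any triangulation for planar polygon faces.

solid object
 facet normal 0.669 -0.196 0.717
  outer loop
   vertex 0.8 2.8 3.7
   vertex 3.2 1.1 1.0
   vertex 3.2 3.3 1.6
  endloop
 endfacet
 facet normal 0.912 0.108 -0.397
  outer loop
   vertex 2.5 3.7 0.1
   vertex 3.2 3.3 1.6
   vertex 3.2 1.1 1.0
  endloop
 endfacet
 facet normal -0.291 -0.905 0.311
  outer loop
   vertex 0.5 1.9 0.8
   vertex 3.2 1.1 1.0
   vertex 0.8 2.8 3.7
  endloop
 endfacet
 facet normal -0.205 -0.149 -0.967
  outer loop
   vertex 0.5 1.9 0.8
   vertex 0.1 3.1 0.7
   vertex 2.5 3.7 0.1
  endloop
 endfacet
 facet normal -0.029 -0.334 -0.942
  outer loop
   vertex 0.5 1.9 0.8
   vertex 2.5 3.7 0.1
   vertex 3.2 1.1 1.0
  endloop
 endfacet
 facet normal -0.414 0.891 0.186
  outer loop
   vertex 1.3 3.7 0.5
   vertex 0.1 3.1 0.7
   vertex 0.8 2.8 3.7
  endloop
 endfacet
 facet normal -0.302 0.302 -0.905
  outer loop
   vertex 1.3 3.7 0.5
   vertex 2.5 3.7 0.1
   vertex 0.1 3.1 0.7
  endloop
 endfacet
 facet normal 0.042 0.960 0.277
  outer loop
   vertex 1.3 3.7 0.5
   vertex 0.8 2.8 3.7
   vertex 3.2 3.3 1.6
  endloop
 endfacet
 facet normal 0.075 0.972 0.224
  outer loop
   vertex 1.3 3.7 0.5
   vertex 3.2 3.3 1.6
   vertex 2.5 3.7 0.1
  endloop
 endfacet
 facet normal -0.960 0.149 0.239
  outer loop
   vertex 0.1 2.3 1.2
   vertex 0.8 2.8 3.7
   vertex 0.1 3.1 0.7
  endloop
 endfacet
 facet normal -0.809 -0.311 -0.498
  outer loop
   vertex 0.1 2.3 1.2
   vertex 0.1 3.1 0.7
   vertex 0.5 1.9 0.8
  endloop
 endfacet
 facet normal -0.505 -0.808 0.303
  outer loop
   vertex 0.1 2.3 1.2
   vertex 0.5 1.9 0.8
   vertex 0.8 2.8 3.7
  endloop
 endfacet
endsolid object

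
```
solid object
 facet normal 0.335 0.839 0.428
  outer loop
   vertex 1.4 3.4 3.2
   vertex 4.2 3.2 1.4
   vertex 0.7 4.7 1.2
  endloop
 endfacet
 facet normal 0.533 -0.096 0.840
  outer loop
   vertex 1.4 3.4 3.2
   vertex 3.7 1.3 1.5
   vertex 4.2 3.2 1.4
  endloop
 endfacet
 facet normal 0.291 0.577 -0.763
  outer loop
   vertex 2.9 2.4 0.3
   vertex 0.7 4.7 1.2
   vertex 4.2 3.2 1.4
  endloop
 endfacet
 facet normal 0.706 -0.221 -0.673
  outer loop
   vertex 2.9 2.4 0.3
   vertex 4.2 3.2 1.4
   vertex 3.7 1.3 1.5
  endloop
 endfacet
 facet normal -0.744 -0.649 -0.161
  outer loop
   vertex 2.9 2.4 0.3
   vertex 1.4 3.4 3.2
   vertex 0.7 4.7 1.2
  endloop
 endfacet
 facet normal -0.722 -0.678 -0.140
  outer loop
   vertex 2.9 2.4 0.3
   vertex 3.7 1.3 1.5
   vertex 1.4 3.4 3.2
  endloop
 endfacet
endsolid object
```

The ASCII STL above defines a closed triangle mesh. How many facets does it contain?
6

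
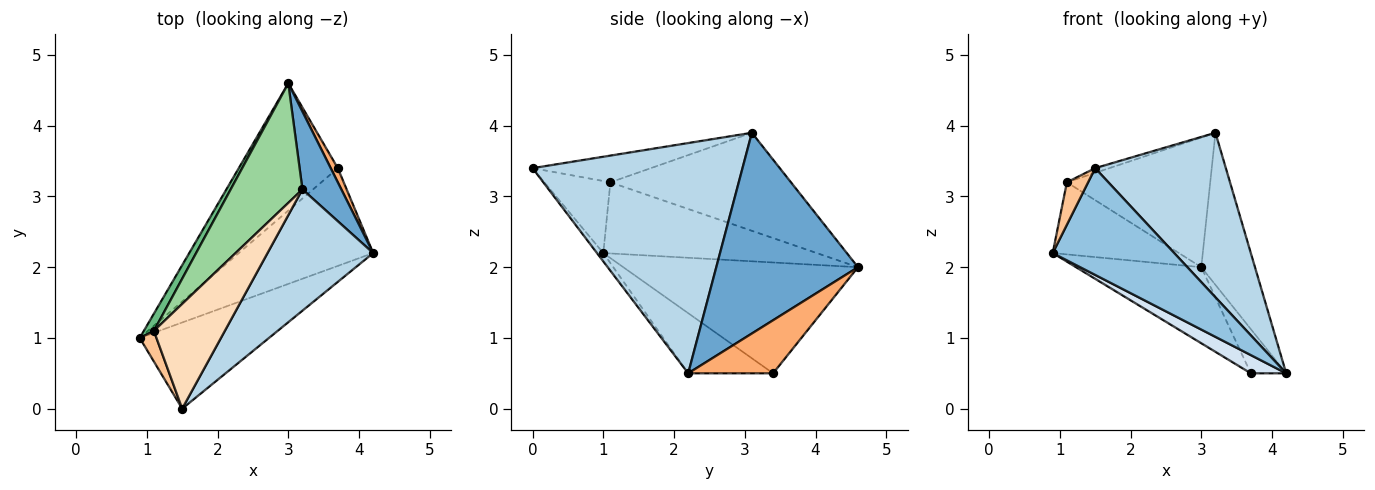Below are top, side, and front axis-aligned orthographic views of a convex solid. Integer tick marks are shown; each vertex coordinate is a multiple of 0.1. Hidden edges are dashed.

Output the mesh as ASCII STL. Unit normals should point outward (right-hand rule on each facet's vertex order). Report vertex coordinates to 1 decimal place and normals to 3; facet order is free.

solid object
 facet normal 0.920 0.349 0.178
  outer loop
   vertex 3.2 3.1 3.9
   vertex 4.2 2.2 0.5
   vertex 3.0 4.6 2.0
  endloop
 endfacet
 facet normal -0.041 -0.777 -0.628
  outer loop
   vertex 1.5 0.0 3.4
   vertex 0.9 1.0 2.2
   vertex 4.2 2.2 0.5
  endloop
 endfacet
 facet normal 0.791 -0.492 0.363
  outer loop
   vertex 1.5 0.0 3.4
   vertex 4.2 2.2 0.5
   vertex 3.2 3.1 3.9
  endloop
 endfacet
 facet normal -0.403 -0.168 -0.900
  outer loop
   vertex 3.7 3.4 0.5
   vertex 4.2 2.2 0.5
   vertex 0.9 1.0 2.2
  endloop
 endfacet
 facet normal -0.693 0.370 -0.619
  outer loop
   vertex 3.7 3.4 0.5
   vertex 0.9 1.0 2.2
   vertex 3.0 4.6 2.0
  endloop
 endfacet
 facet normal 0.916 0.382 0.122
  outer loop
   vertex 3.7 3.4 0.5
   vertex 3.0 4.6 2.0
   vertex 4.2 2.2 0.5
  endloop
 endfacet
 facet normal -0.930 -0.299 0.216
  outer loop
   vertex 1.1 1.1 3.2
   vertex 0.9 1.0 2.2
   vertex 1.5 0.0 3.4
  endloop
 endfacet
 facet normal -0.352 0.042 0.935
  outer loop
   vertex 1.1 1.1 3.2
   vertex 1.5 0.0 3.4
   vertex 3.2 3.1 3.9
  endloop
 endfacet
 facet normal -0.855 0.505 0.120
  outer loop
   vertex 1.1 1.1 3.2
   vertex 3.0 4.6 2.0
   vertex 0.9 1.0 2.2
  endloop
 endfacet
 facet normal -0.679 0.539 0.497
  outer loop
   vertex 1.1 1.1 3.2
   vertex 3.2 3.1 3.9
   vertex 3.0 4.6 2.0
  endloop
 endfacet
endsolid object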